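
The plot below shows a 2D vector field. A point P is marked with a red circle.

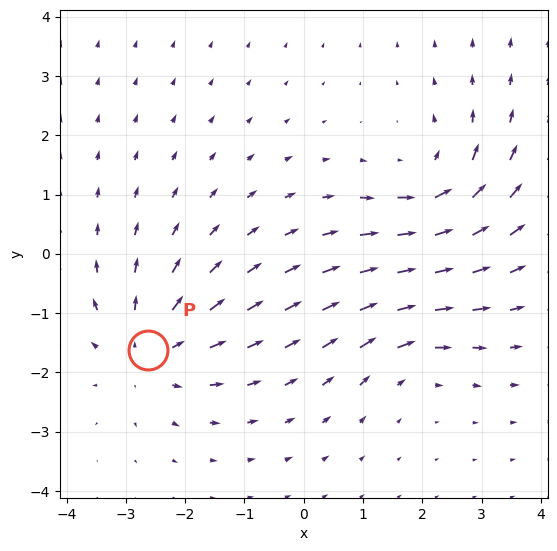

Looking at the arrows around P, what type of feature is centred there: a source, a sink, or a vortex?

source

At P (-2.6, -1.6) the arrows spread outward. Divergence about +4, curl ≈0 — positive divergence with near-zero curl is a source.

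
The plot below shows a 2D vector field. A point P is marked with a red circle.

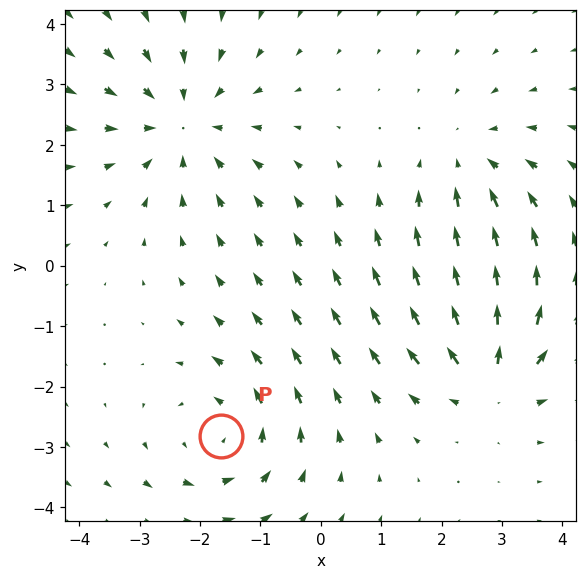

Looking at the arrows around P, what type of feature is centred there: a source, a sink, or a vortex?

At P (-1.6, -2.8) the arrows circulate counterclockwise. Divergence ≈0, curl about +3 — near-zero divergence with nonzero curl is a vortex.

vortex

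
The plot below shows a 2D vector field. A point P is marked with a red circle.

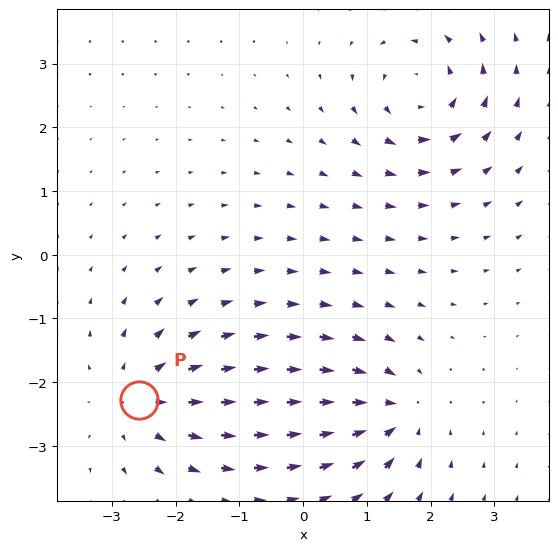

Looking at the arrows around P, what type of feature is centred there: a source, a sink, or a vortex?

source

At P (-2.6, -2.3) the arrows spread outward. Divergence about +5, curl ≈0 — positive divergence with near-zero curl is a source.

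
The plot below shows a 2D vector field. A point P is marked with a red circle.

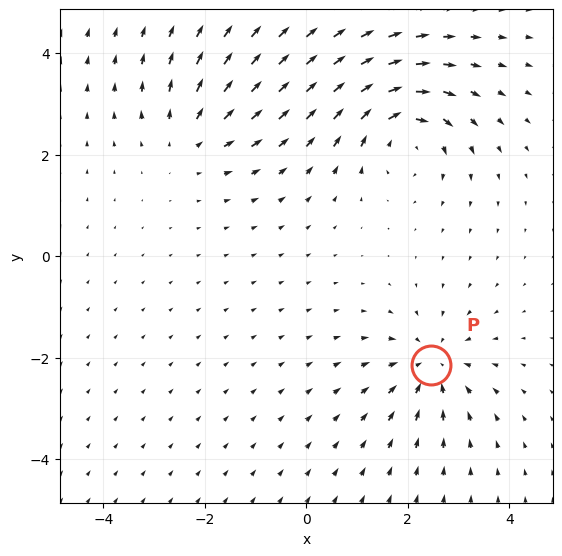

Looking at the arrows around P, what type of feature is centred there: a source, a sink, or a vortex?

At P (2.5, -2.2) the arrows converge inward. Divergence about -4, curl ≈0 — negative divergence with near-zero curl is a sink.

sink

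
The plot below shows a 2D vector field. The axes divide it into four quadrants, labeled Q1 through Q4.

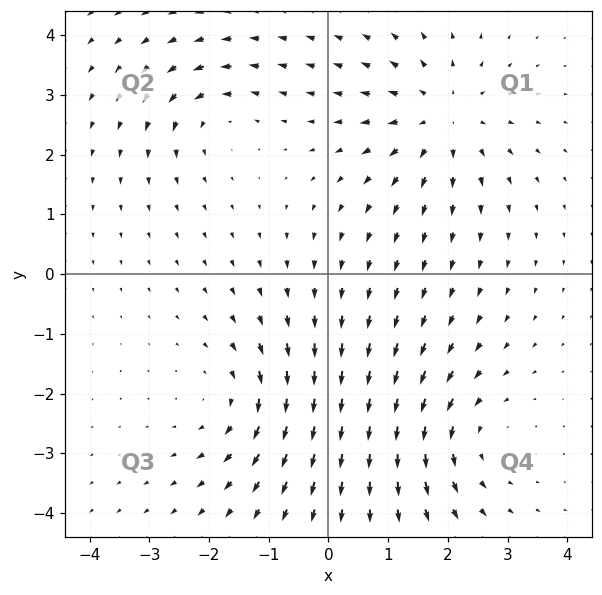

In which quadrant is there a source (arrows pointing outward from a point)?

The source sits at approximately (1.9, 2.6), which lies in quadrant Q1. The divergence there is about +5, positive as expected for a source.

Q1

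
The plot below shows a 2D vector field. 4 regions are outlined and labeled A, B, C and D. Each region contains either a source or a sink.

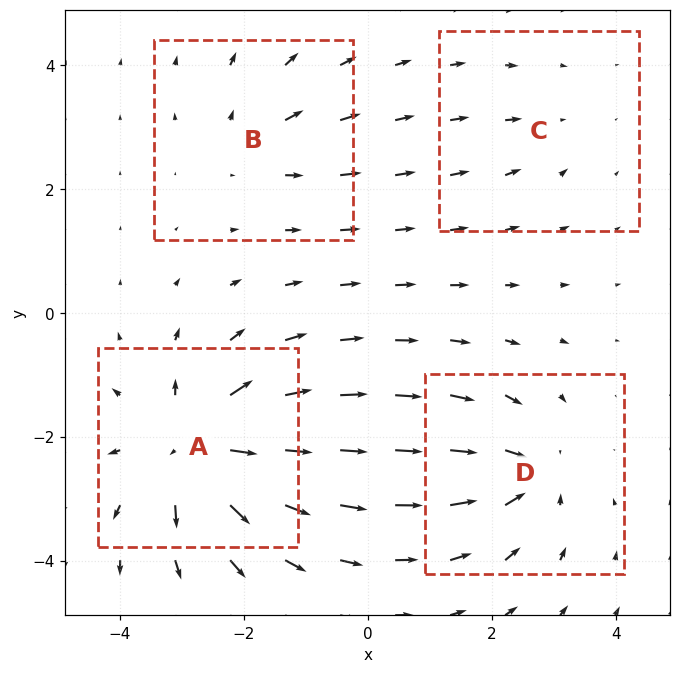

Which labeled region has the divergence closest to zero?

C

Divergence at each region's feature centre — A: about +8, B: about +3, C: about -2, D: about -5. Region C is closest to zero.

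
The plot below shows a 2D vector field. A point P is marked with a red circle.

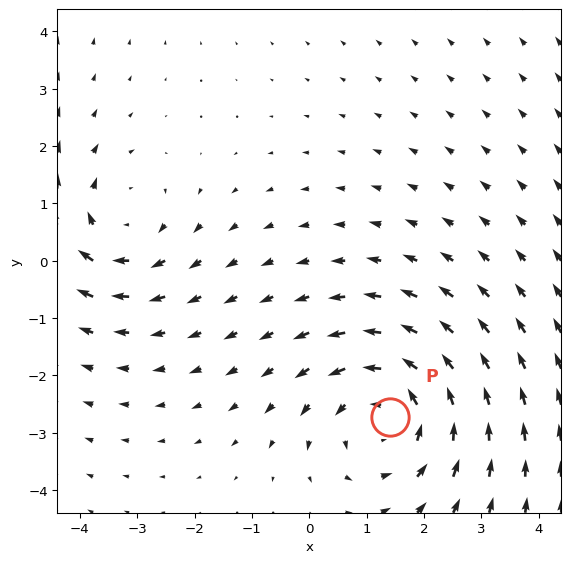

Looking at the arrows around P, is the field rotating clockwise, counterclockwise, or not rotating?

Near P at (1.4, -2.7) the arrows circulate counterclockwise. The curl (z-component) there is about +4; positive curl means counterclockwise rotation.

counterclockwise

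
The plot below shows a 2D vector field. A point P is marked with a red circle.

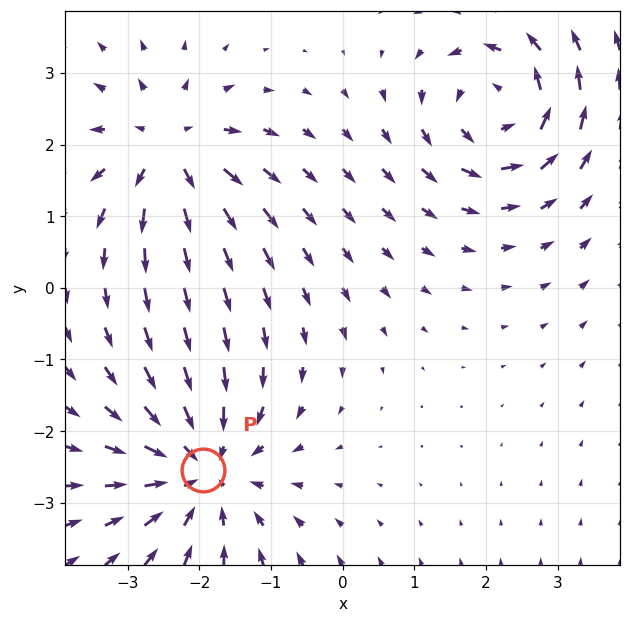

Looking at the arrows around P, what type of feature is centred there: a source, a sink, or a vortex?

At P (-1.9, -2.5) the arrows converge inward. Divergence about -3, curl ≈0 — negative divergence with near-zero curl is a sink.

sink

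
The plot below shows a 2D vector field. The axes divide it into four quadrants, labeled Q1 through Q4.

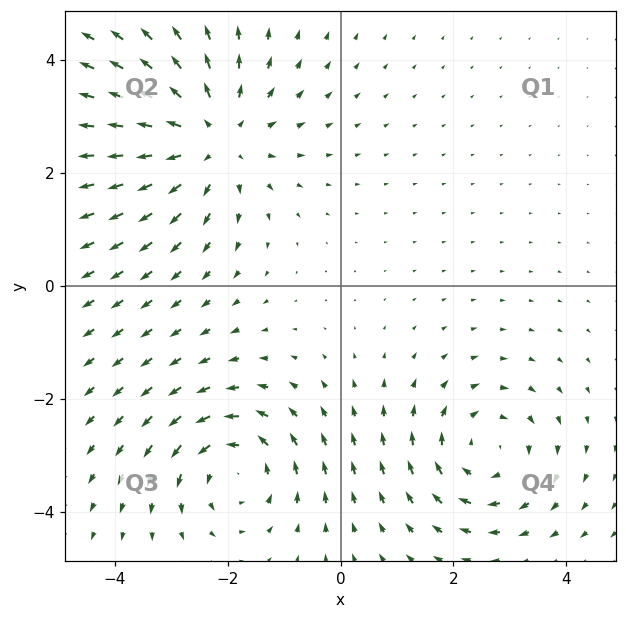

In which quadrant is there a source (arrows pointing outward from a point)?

Q2

The source sits at approximately (-2.3, 2.6), which lies in quadrant Q2. The divergence there is about +4, positive as expected for a source.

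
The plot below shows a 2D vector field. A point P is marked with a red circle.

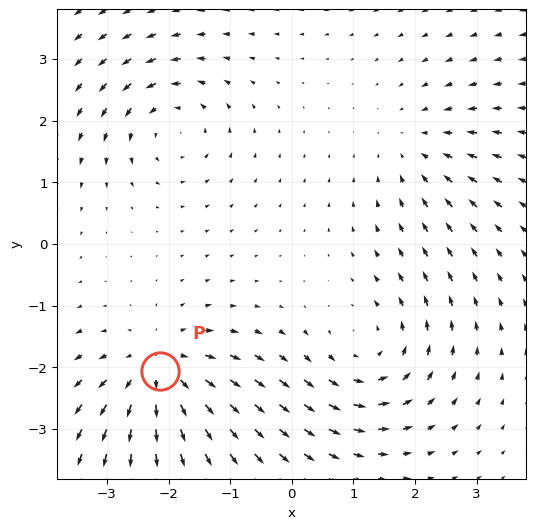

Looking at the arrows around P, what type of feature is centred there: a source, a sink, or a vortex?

source

At P (-2.1, -2.1) the arrows spread outward. Divergence about +6, curl ≈0 — positive divergence with near-zero curl is a source.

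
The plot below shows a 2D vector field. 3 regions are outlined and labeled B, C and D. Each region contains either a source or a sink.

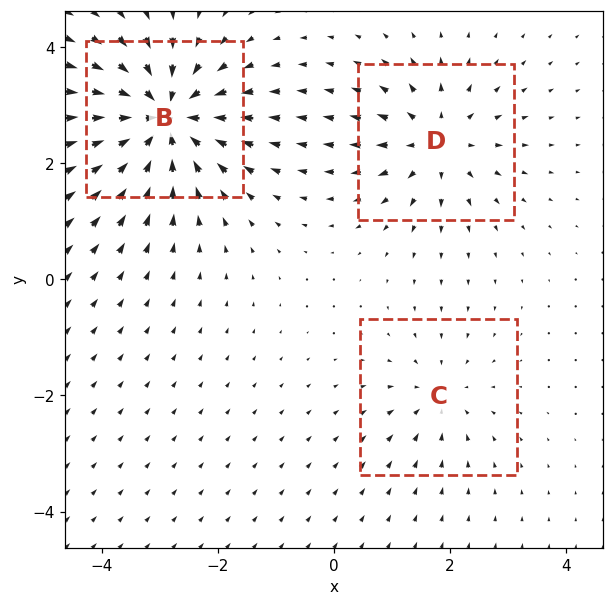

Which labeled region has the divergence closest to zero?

C

Divergence at each region's feature centre — B: about -6, C: about -2, D: about +4. Region C is closest to zero.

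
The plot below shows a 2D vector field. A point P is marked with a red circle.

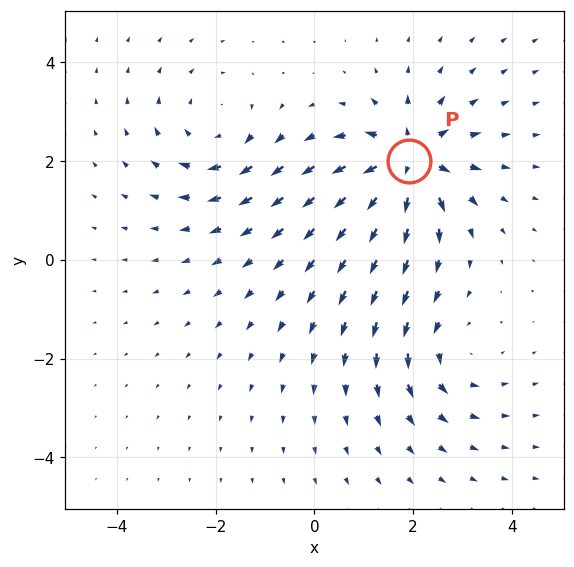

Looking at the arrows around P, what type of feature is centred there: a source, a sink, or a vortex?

source

At P (1.9, 2.0) the arrows spread outward. Divergence about +6, curl ≈0 — positive divergence with near-zero curl is a source.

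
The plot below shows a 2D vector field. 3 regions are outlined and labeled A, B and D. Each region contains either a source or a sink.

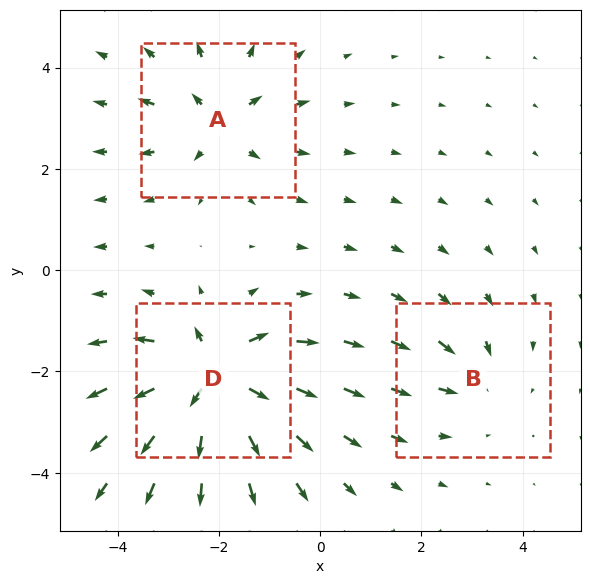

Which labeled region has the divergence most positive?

Divergence at each region's feature centre — A: about +4, B: about -2, D: about +6. Region D is most positive.

D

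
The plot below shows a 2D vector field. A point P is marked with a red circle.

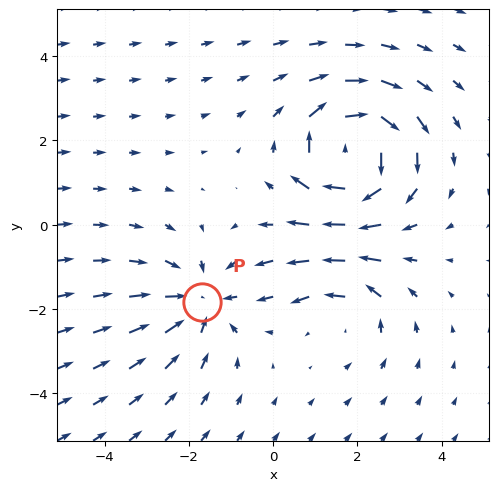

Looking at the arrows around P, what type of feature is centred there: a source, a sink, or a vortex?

sink

At P (-1.7, -1.8) the arrows converge inward. Divergence about -3, curl ≈0 — negative divergence with near-zero curl is a sink.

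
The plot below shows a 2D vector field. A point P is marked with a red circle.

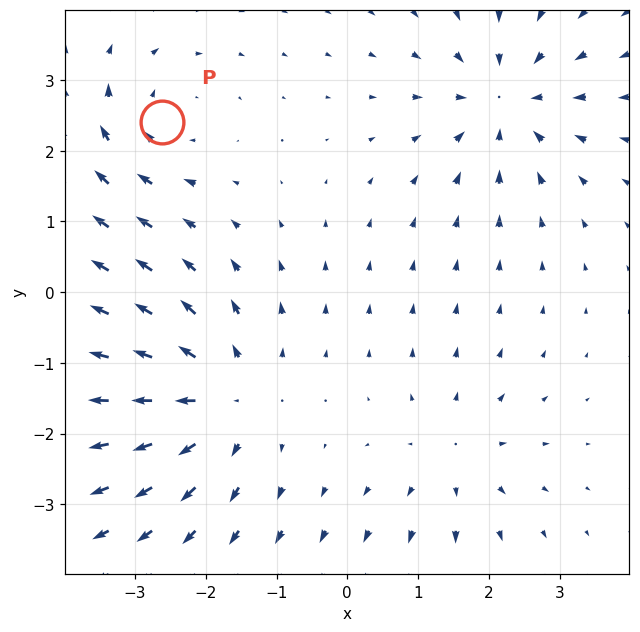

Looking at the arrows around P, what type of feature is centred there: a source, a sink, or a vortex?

At P (-2.6, 2.4) the arrows circulate clockwise. Divergence ≈0, curl about -3 — near-zero divergence with nonzero curl is a vortex.

vortex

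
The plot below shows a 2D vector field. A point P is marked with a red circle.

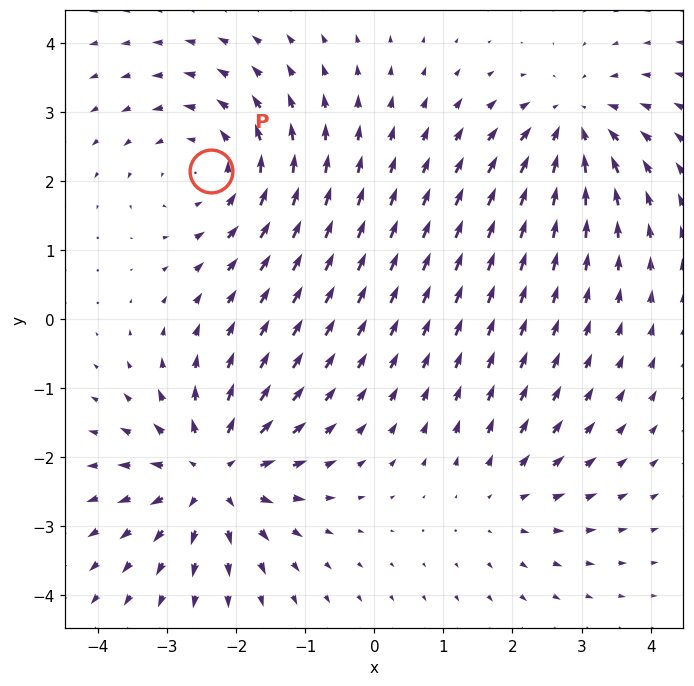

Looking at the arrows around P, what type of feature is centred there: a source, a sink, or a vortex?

At P (-2.4, 2.2) the arrows circulate counterclockwise. Divergence ≈0, curl about +4 — near-zero divergence with nonzero curl is a vortex.

vortex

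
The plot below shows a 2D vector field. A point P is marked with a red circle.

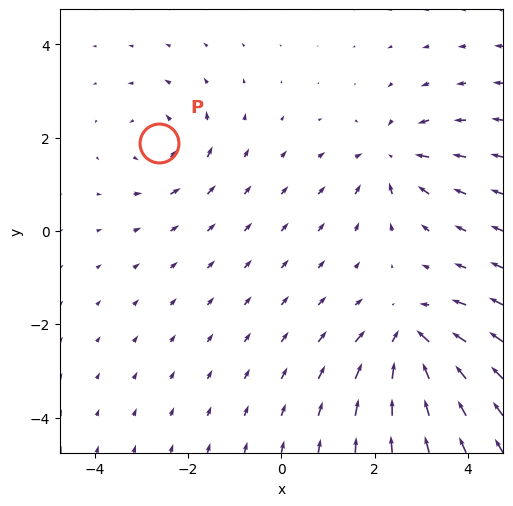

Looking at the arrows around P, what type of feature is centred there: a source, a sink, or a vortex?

At P (-2.6, 1.9) the arrows circulate counterclockwise. Divergence ≈0, curl about +3 — near-zero divergence with nonzero curl is a vortex.

vortex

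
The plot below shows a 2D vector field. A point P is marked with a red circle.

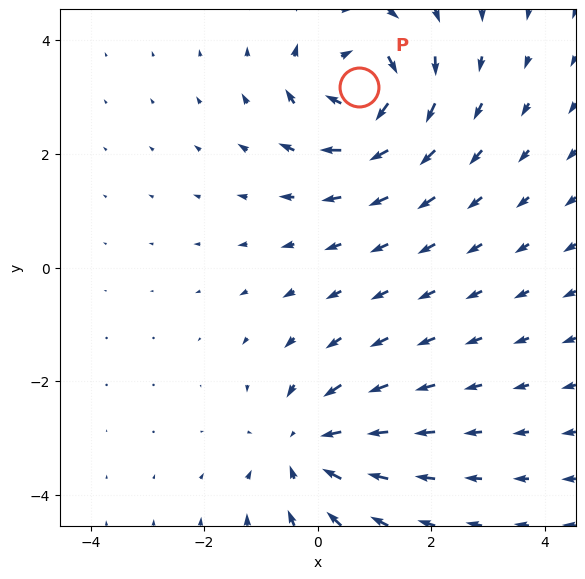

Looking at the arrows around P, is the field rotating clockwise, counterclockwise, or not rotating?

Near P at (0.7, 3.2) the arrows circulate clockwise. The curl (z-component) there is about -5; negative curl means clockwise rotation.

clockwise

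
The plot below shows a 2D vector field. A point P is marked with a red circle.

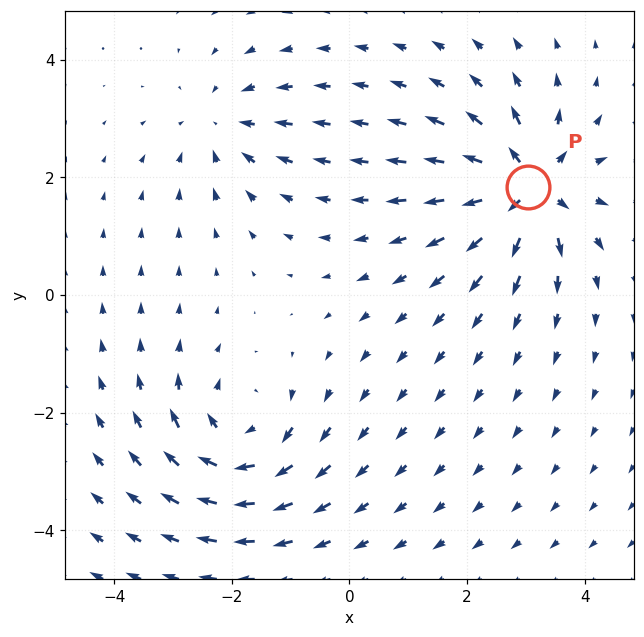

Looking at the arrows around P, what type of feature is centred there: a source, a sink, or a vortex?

At P (3.0, 1.8) the arrows spread outward. Divergence about +6, curl ≈0 — positive divergence with near-zero curl is a source.

source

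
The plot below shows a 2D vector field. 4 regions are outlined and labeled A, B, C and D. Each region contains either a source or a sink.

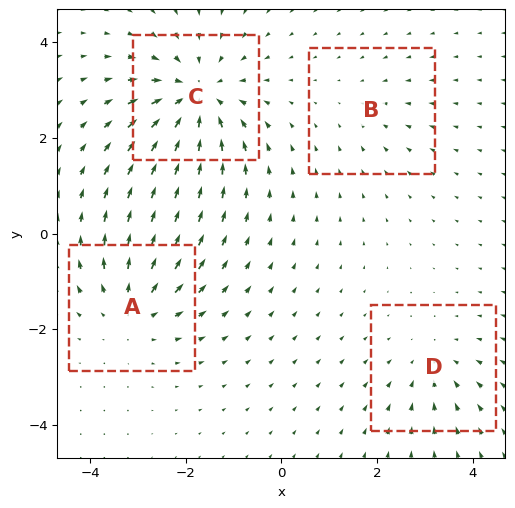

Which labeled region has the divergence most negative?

Divergence at each region's feature centre — A: about +5, B: about -2, C: about -7, D: about -3. Region C is most negative.

C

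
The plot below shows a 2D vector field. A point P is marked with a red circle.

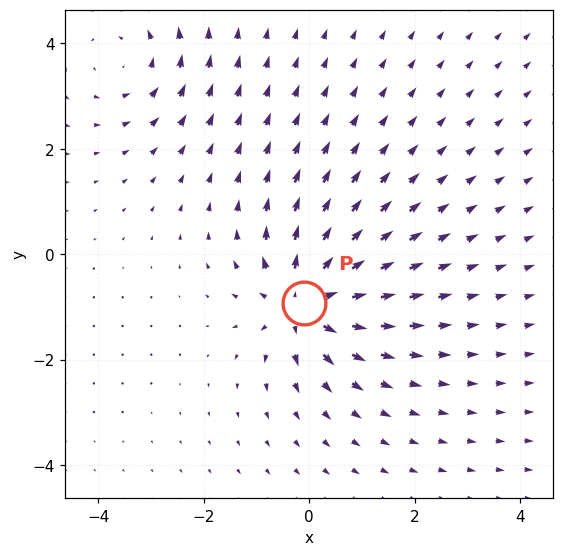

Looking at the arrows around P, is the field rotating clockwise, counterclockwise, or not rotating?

Near P at (-0.1, -0.9) the arrows show no circulation. The curl there is ≈0.

not rotating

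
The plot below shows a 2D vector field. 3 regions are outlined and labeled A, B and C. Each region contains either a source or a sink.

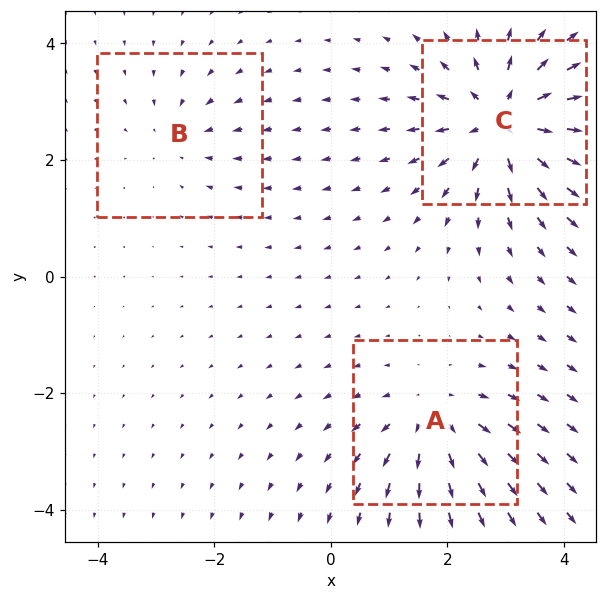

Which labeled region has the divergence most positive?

Divergence at each region's feature centre — A: about +3, B: about -2, C: about +5. Region C is most positive.

C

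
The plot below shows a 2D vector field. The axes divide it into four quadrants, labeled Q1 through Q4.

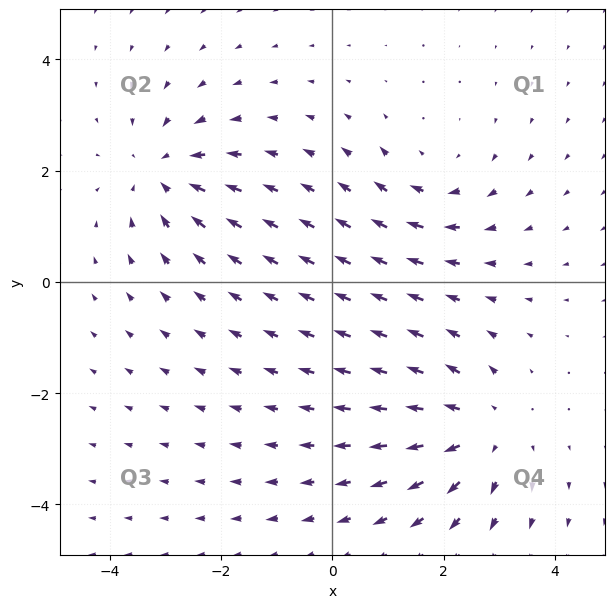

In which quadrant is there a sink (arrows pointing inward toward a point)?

Q2

The sink sits at approximately (-3.0, 2.0), which lies in quadrant Q2. The divergence there is about -4, negative as expected for a sink.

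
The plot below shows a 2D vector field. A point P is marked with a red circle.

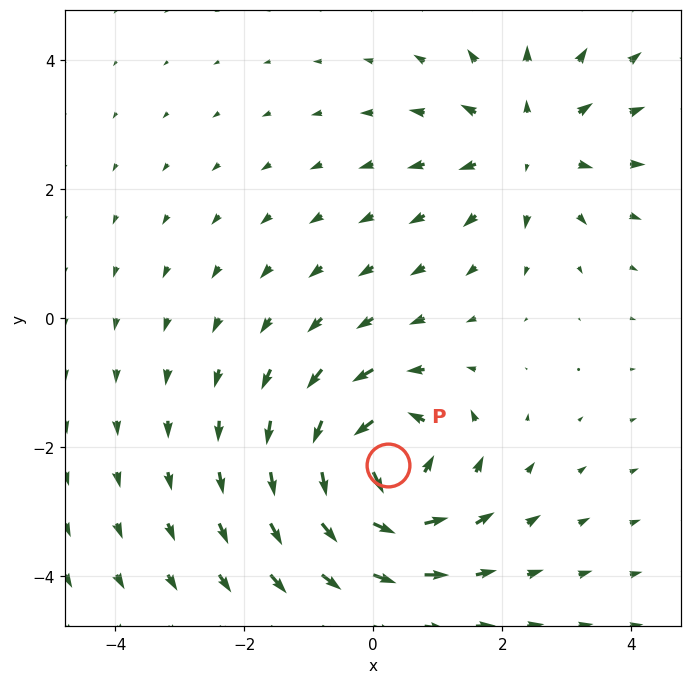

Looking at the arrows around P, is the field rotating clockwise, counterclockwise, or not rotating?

counterclockwise

Near P at (0.2, -2.3) the arrows circulate counterclockwise. The curl (z-component) there is about +5; positive curl means counterclockwise rotation.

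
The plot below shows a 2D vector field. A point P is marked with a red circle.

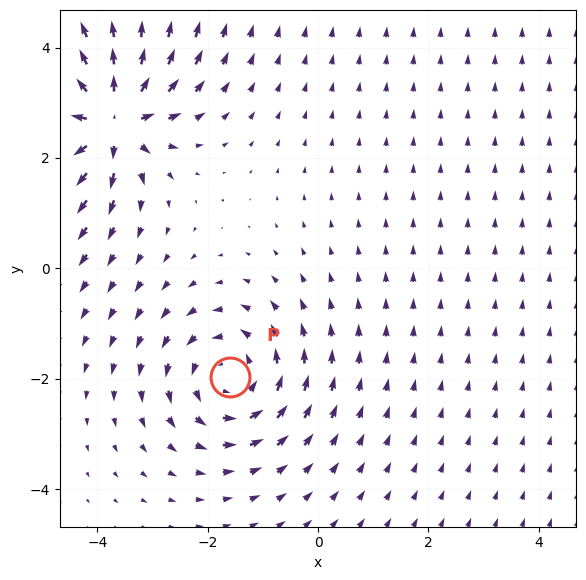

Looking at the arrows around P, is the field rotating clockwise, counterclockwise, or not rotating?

counterclockwise

Near P at (-1.6, -2.0) the arrows circulate counterclockwise. The curl (z-component) there is about +4; positive curl means counterclockwise rotation.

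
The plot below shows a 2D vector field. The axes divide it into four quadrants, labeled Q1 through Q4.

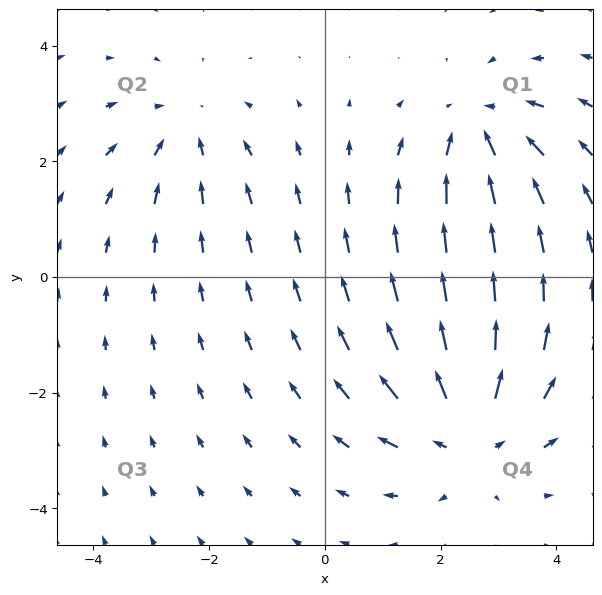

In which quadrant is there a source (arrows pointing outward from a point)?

Q4

The source sits at approximately (2.5, -2.7), which lies in quadrant Q4. The divergence there is about +4, positive as expected for a source.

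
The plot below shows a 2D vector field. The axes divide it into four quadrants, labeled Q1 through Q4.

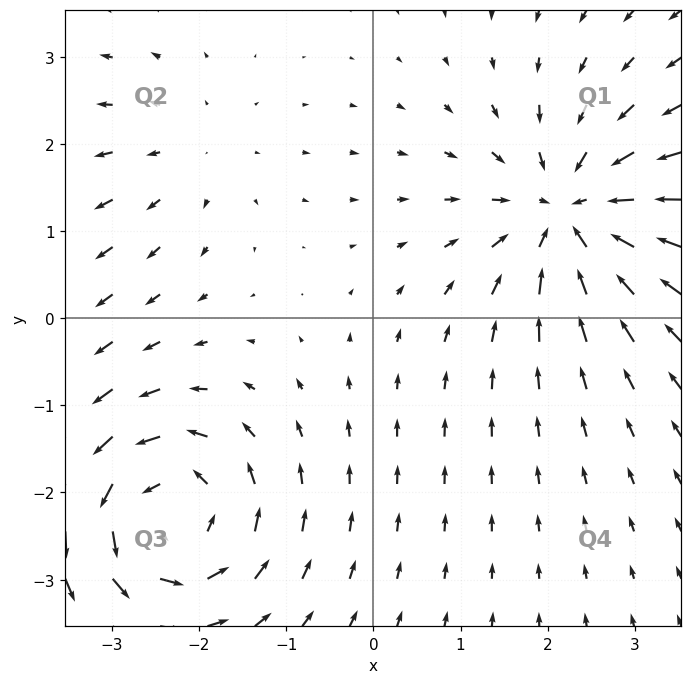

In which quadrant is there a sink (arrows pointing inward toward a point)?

Q1

The sink sits at approximately (2.3, 1.2), which lies in quadrant Q1. The divergence there is about -6, negative as expected for a sink.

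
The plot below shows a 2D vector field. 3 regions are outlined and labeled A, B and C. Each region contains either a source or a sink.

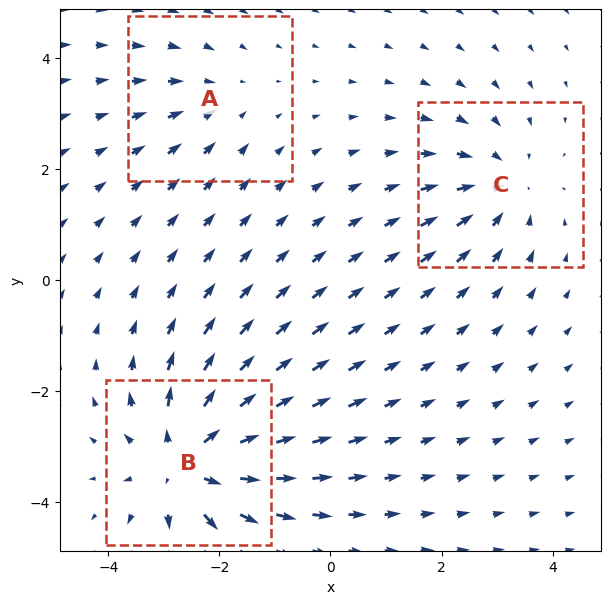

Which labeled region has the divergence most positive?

B

Divergence at each region's feature centre — A: about -2, B: about +4, C: about -3. Region B is most positive.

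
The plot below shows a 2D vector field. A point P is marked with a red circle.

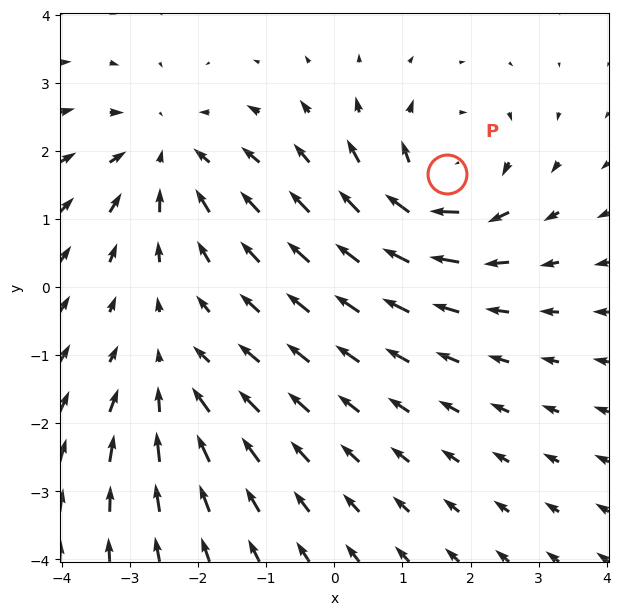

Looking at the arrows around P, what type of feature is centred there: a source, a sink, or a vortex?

vortex

At P (1.7, 1.7) the arrows circulate clockwise. Divergence ≈0, curl about -6 — near-zero divergence with nonzero curl is a vortex.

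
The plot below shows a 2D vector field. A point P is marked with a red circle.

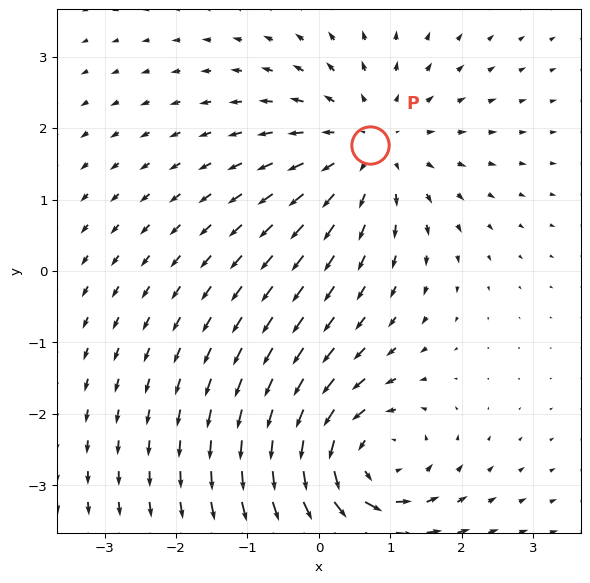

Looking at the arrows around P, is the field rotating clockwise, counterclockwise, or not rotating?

Near P at (0.7, 1.8) the arrows show no circulation. The curl there is ≈0.

not rotating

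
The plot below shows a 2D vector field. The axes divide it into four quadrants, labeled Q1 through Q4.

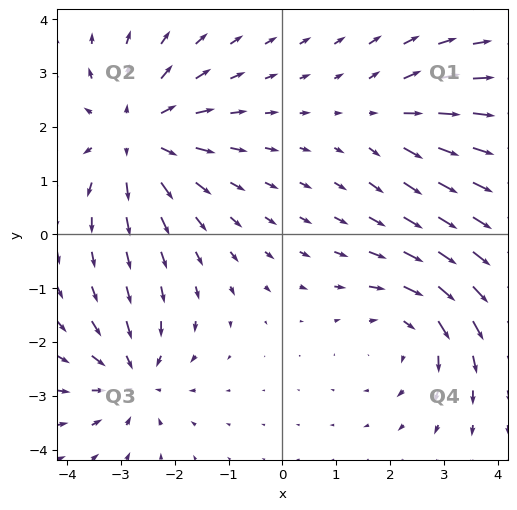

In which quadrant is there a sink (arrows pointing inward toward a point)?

The sink sits at approximately (-2.8, -2.6), which lies in quadrant Q3. The divergence there is about -4, negative as expected for a sink.

Q3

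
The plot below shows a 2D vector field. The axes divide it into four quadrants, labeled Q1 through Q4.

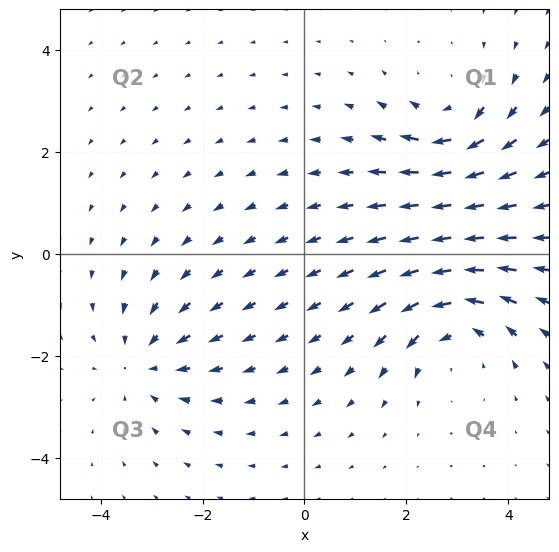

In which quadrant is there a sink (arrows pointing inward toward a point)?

The sink sits at approximately (-3.1, -2.1), which lies in quadrant Q3. The divergence there is about -4, negative as expected for a sink.

Q3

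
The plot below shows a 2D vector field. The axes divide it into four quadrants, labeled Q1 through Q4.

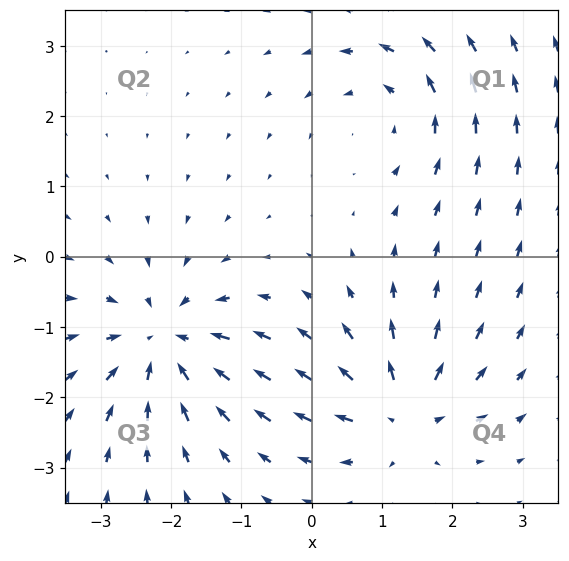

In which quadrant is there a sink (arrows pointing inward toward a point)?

The sink sits at approximately (-2.1, -1.2), which lies in quadrant Q3. The divergence there is about -6, negative as expected for a sink.

Q3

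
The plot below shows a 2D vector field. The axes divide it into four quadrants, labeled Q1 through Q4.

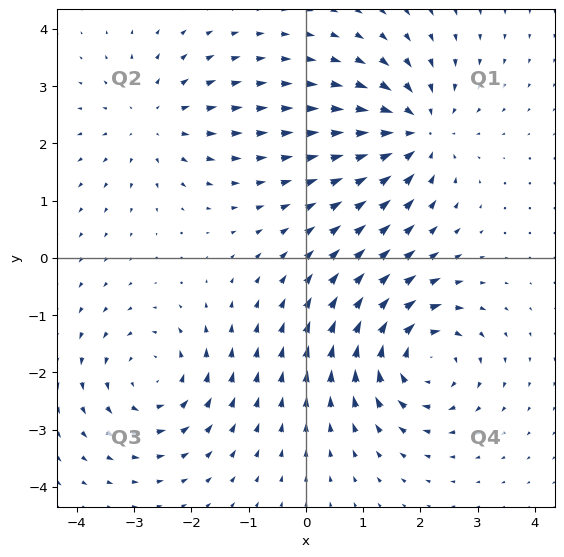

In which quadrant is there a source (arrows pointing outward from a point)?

The source sits at approximately (-2.6, 2.4), which lies in quadrant Q2. The divergence there is about +3, positive as expected for a source.

Q2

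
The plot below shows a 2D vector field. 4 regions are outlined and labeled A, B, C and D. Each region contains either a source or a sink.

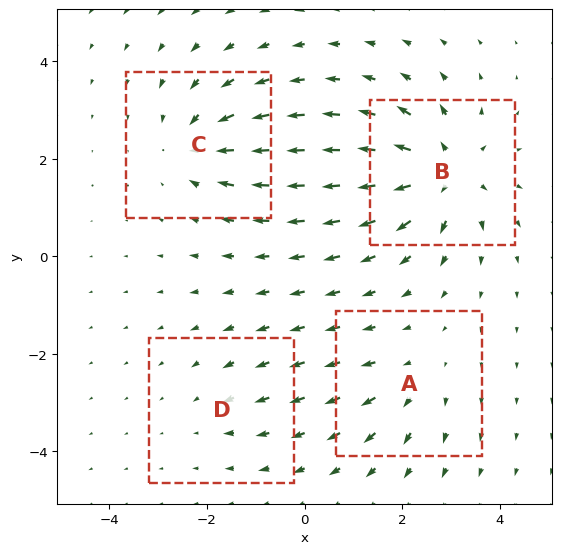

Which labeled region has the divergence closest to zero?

D

Divergence at each region's feature centre — A: about +3, B: about +6, C: about -4, D: about -2. Region D is closest to zero.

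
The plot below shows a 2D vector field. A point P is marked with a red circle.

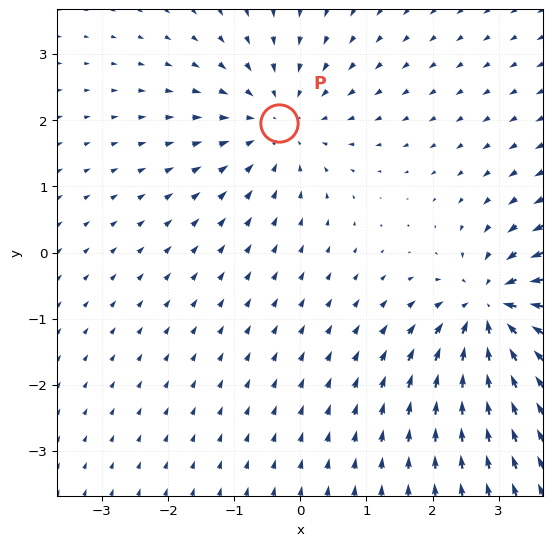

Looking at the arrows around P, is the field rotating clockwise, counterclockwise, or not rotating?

not rotating

Near P at (-0.3, 2.0) the arrows show no circulation. The curl there is ≈0.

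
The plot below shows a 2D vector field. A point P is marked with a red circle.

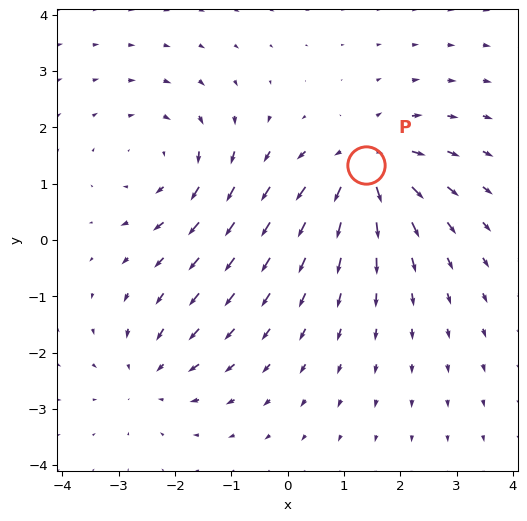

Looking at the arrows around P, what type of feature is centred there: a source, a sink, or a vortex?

At P (1.4, 1.3) the arrows spread outward. Divergence about +6, curl ≈0 — positive divergence with near-zero curl is a source.

source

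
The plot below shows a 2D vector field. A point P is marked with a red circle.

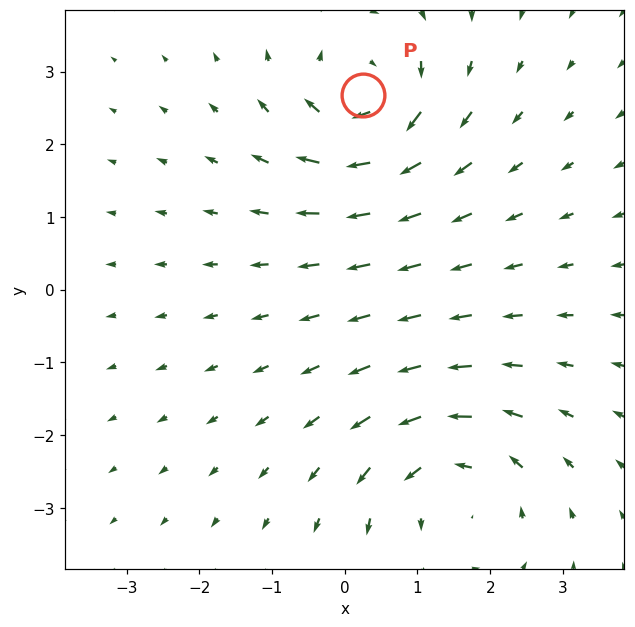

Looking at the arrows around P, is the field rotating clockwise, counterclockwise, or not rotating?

Near P at (0.2, 2.7) the arrows circulate clockwise. The curl (z-component) there is about -6; negative curl means clockwise rotation.

clockwise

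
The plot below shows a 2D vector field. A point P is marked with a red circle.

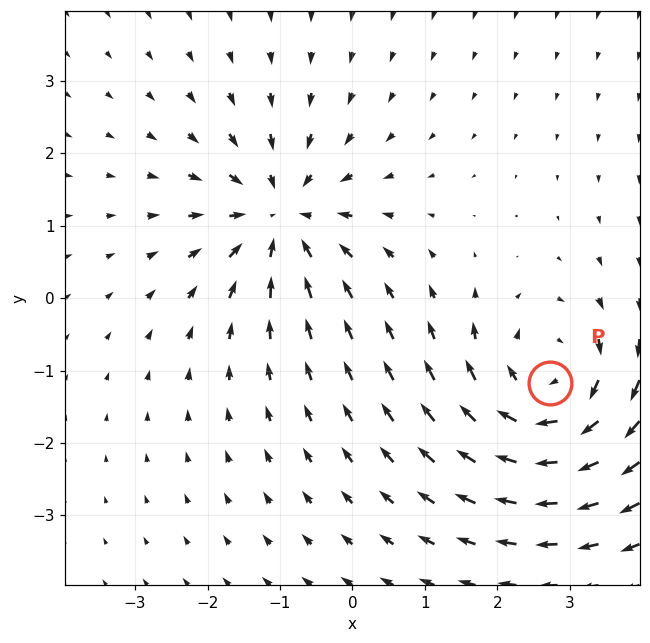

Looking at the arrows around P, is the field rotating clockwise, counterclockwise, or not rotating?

clockwise

Near P at (2.7, -1.2) the arrows circulate clockwise. The curl (z-component) there is about -5; negative curl means clockwise rotation.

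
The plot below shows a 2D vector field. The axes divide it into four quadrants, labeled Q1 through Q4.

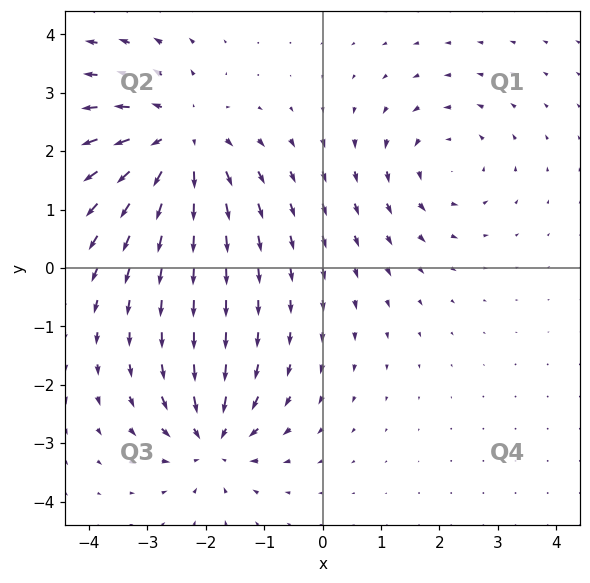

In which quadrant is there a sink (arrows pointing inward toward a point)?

Q3

The sink sits at approximately (-1.9, -2.9), which lies in quadrant Q3. The divergence there is about -4, negative as expected for a sink.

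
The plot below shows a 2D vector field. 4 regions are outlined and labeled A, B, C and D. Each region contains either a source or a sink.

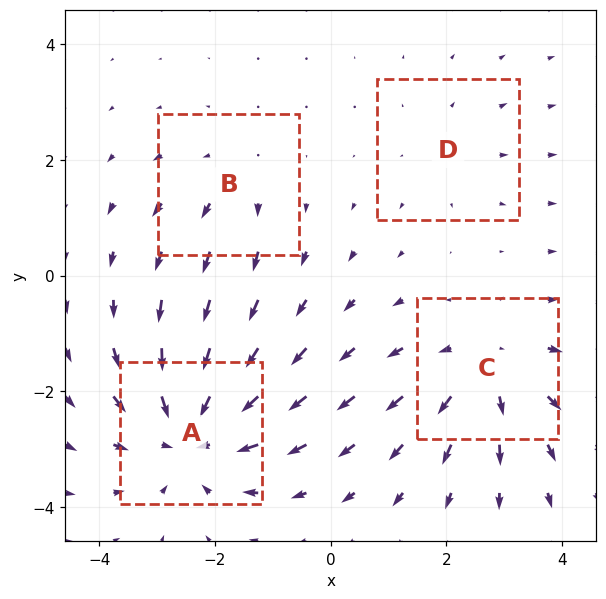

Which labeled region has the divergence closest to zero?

Divergence at each region's feature centre — A: about -6, B: about +3, C: about +4, D: about +2. Region D is closest to zero.

D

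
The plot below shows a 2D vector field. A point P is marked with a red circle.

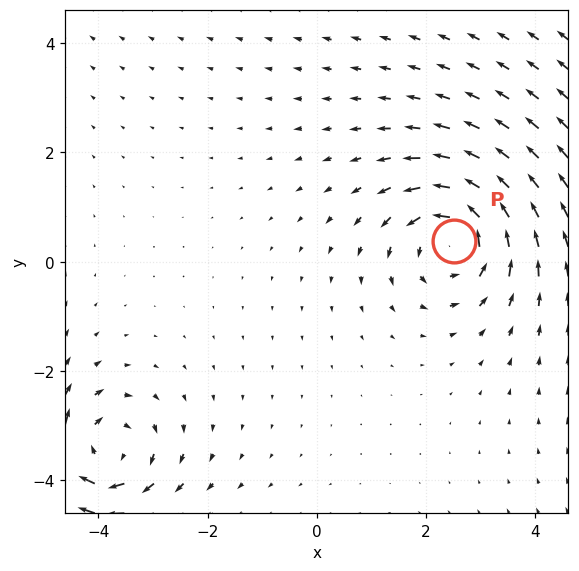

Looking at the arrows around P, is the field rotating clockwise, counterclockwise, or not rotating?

counterclockwise

Near P at (2.5, 0.4) the arrows circulate counterclockwise. The curl (z-component) there is about +3; positive curl means counterclockwise rotation.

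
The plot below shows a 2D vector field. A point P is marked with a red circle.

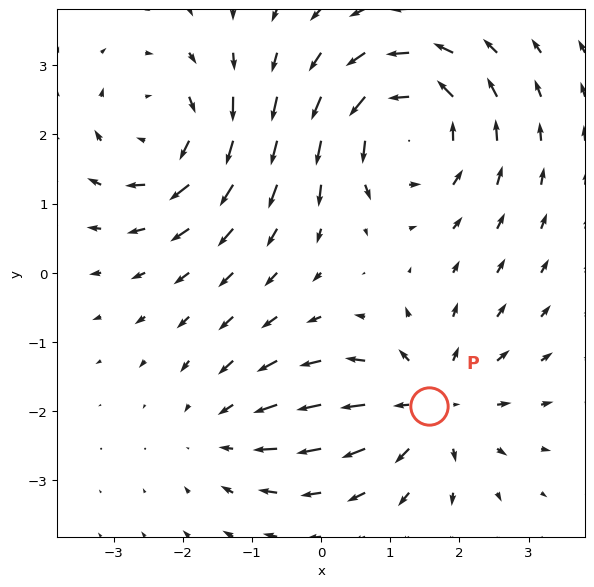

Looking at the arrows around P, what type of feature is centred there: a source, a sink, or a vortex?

source

At P (1.6, -1.9) the arrows spread outward. Divergence about +4, curl ≈0 — positive divergence with near-zero curl is a source.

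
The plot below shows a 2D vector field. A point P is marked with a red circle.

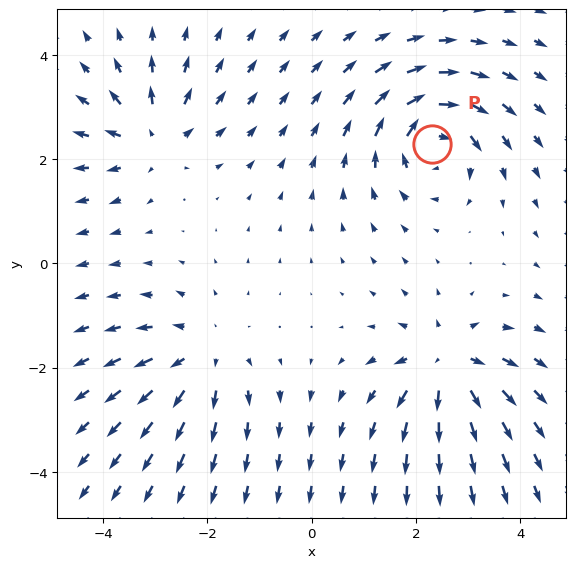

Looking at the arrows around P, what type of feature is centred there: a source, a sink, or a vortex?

At P (2.3, 2.3) the arrows circulate clockwise. Divergence ≈0, curl about -6 — near-zero divergence with nonzero curl is a vortex.

vortex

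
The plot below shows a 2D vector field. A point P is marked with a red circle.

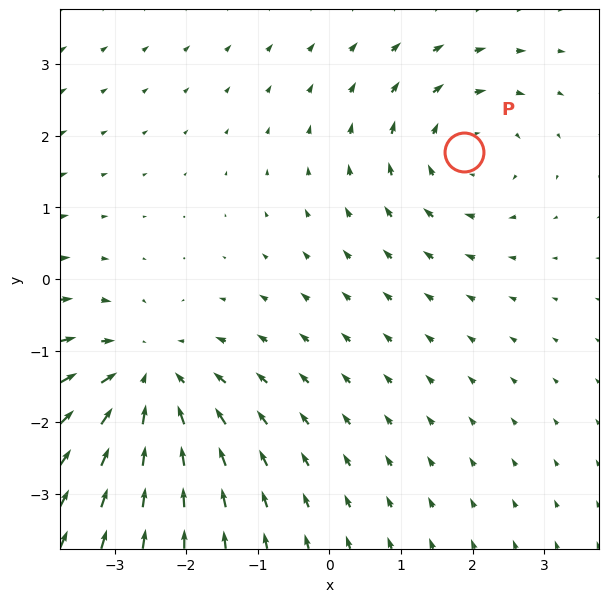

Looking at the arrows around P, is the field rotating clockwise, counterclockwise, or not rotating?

Near P at (1.9, 1.8) the arrows circulate clockwise. The curl (z-component) there is about -3; negative curl means clockwise rotation.

clockwise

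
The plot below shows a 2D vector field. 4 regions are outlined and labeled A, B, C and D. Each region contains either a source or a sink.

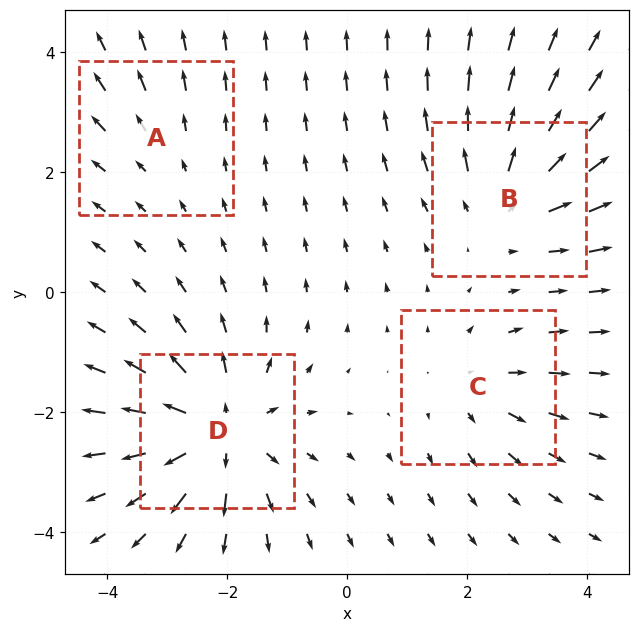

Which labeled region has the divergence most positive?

Divergence at each region's feature centre — A: about +2, B: about +5, C: about +3, D: about +7. Region D is most positive.

D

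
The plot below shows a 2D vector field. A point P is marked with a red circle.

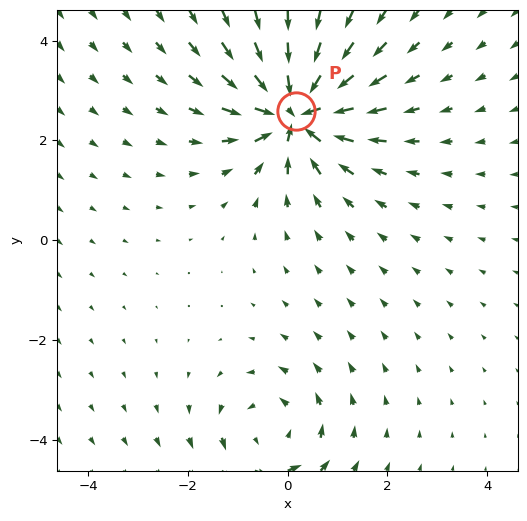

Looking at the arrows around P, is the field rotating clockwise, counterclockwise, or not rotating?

not rotating

Near P at (0.2, 2.6) the arrows show no circulation. The curl there is ≈0.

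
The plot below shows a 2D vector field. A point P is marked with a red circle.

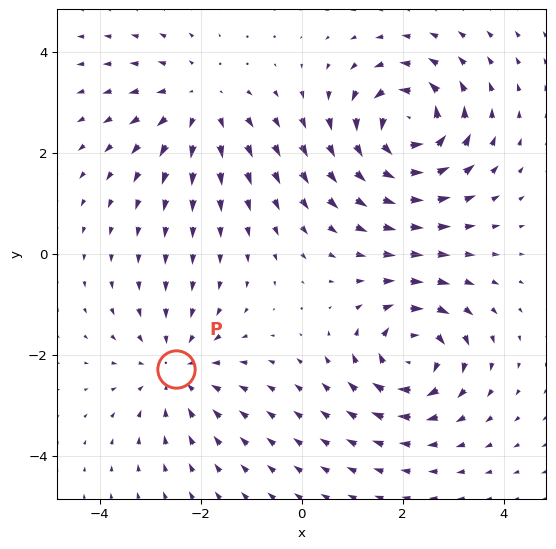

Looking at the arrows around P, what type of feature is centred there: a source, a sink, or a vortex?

sink

At P (-2.5, -2.3) the arrows converge inward. Divergence about -3, curl ≈0 — negative divergence with near-zero curl is a sink.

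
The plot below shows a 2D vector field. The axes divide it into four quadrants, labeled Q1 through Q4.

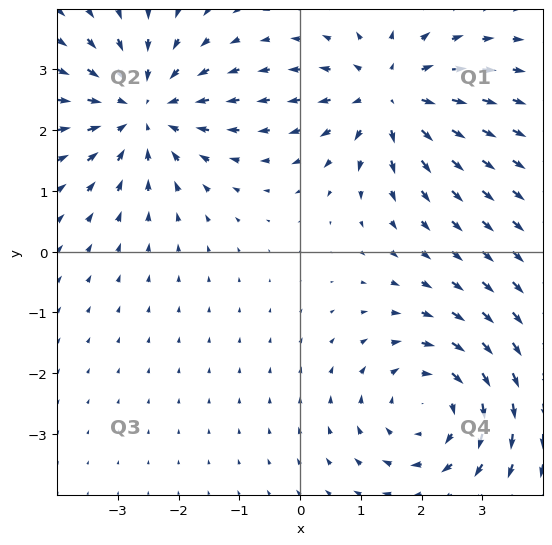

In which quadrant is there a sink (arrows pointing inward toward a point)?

The sink sits at approximately (-2.6, 2.3), which lies in quadrant Q2. The divergence there is about -4, negative as expected for a sink.

Q2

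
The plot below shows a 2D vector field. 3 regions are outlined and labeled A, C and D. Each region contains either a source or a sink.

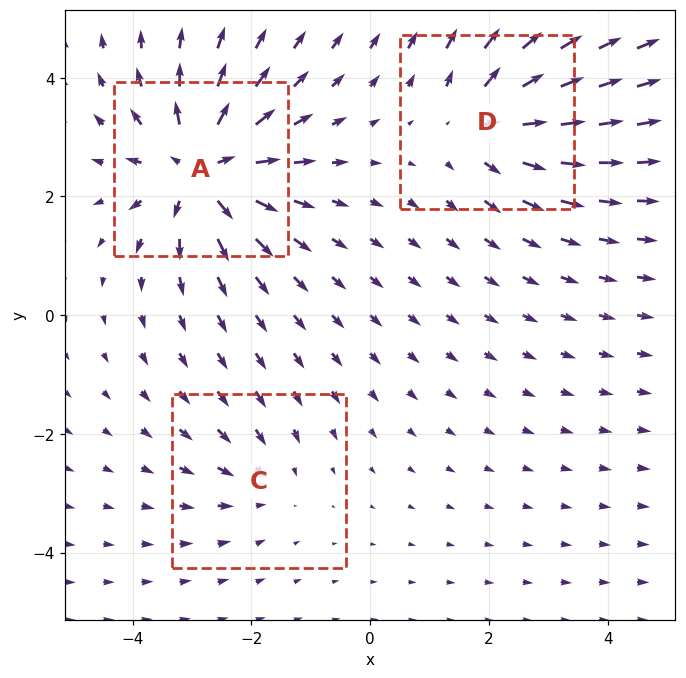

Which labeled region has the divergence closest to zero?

C

Divergence at each region's feature centre — A: about +6, C: about -2, D: about +4. Region C is closest to zero.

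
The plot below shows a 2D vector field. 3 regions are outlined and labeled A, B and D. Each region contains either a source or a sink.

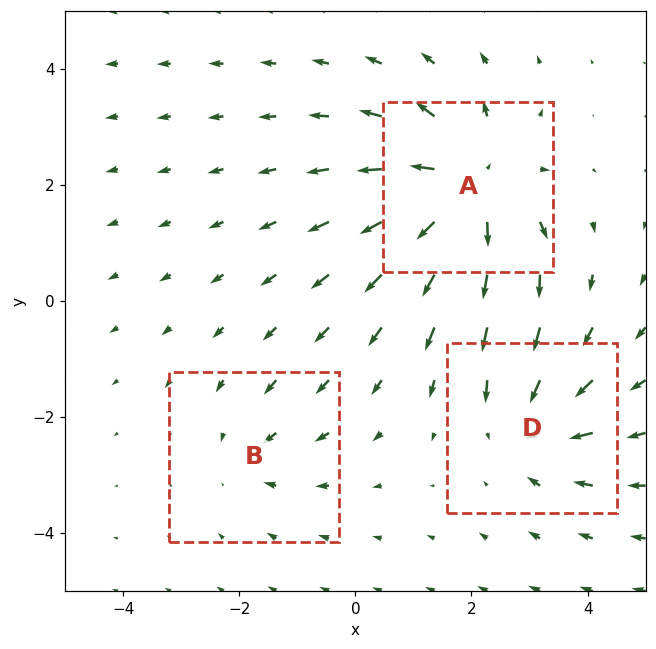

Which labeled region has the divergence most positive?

Divergence at each region's feature centre — A: about +5, B: about -2, D: about -3. Region A is most positive.

A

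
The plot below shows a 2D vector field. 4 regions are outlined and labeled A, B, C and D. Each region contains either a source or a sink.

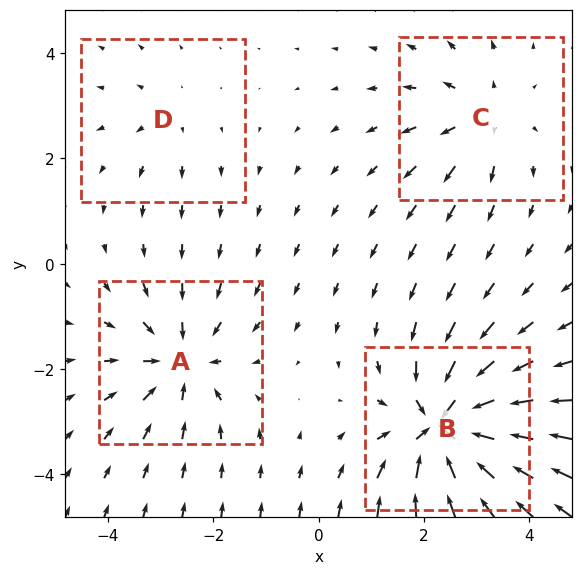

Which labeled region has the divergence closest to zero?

D

Divergence at each region's feature centre — A: about -5, B: about -8, C: about +4, D: about +2. Region D is closest to zero.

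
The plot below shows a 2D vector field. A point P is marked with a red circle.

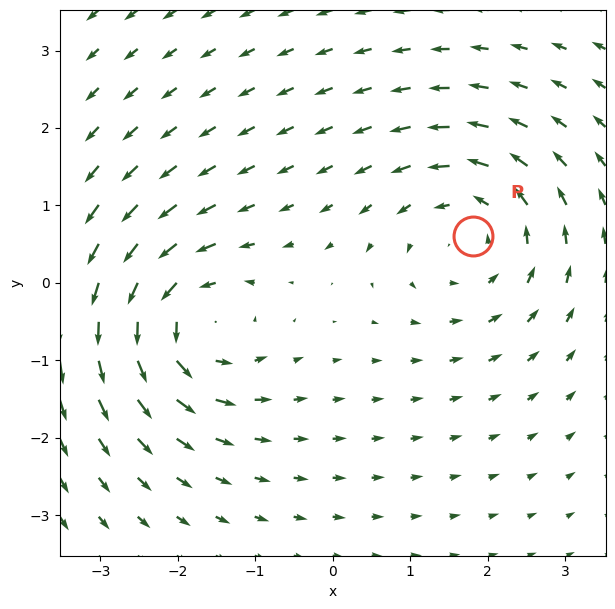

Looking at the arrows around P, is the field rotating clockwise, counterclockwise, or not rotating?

counterclockwise

Near P at (1.8, 0.6) the arrows circulate counterclockwise. The curl (z-component) there is about +4; positive curl means counterclockwise rotation.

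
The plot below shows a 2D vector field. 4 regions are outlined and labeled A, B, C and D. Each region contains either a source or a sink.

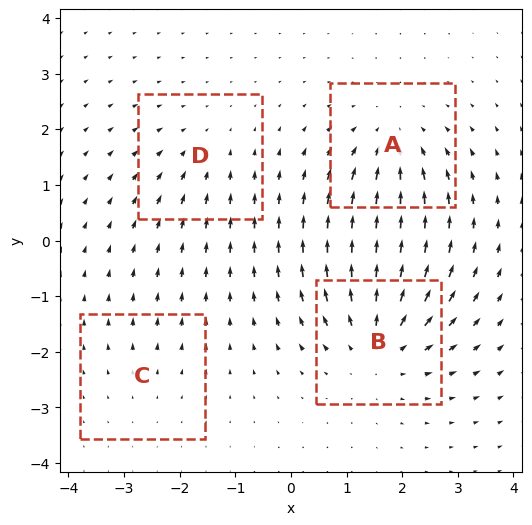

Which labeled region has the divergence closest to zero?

C

Divergence at each region's feature centre — A: about -4, B: about +6, C: about +2, D: about -3. Region C is closest to zero.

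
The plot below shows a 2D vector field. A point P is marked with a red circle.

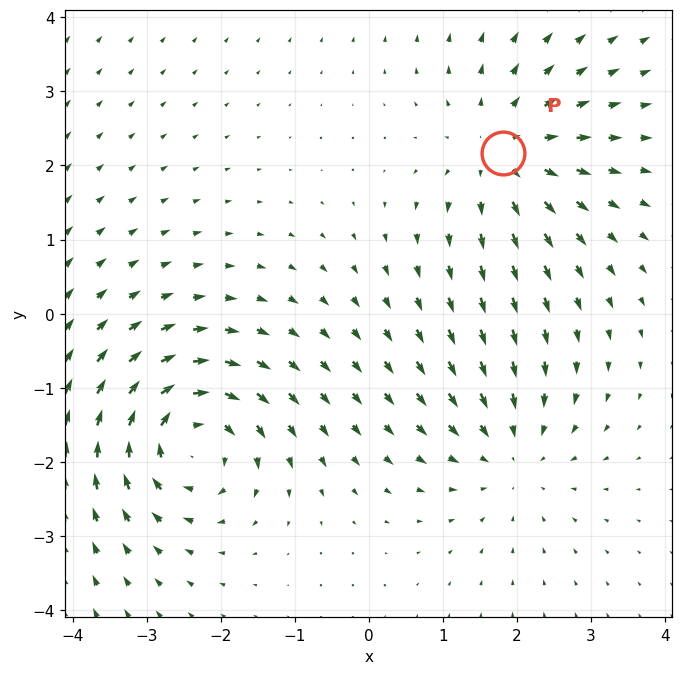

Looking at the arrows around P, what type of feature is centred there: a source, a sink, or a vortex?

At P (1.8, 2.2) the arrows spread outward. Divergence about +4, curl ≈0 — positive divergence with near-zero curl is a source.

source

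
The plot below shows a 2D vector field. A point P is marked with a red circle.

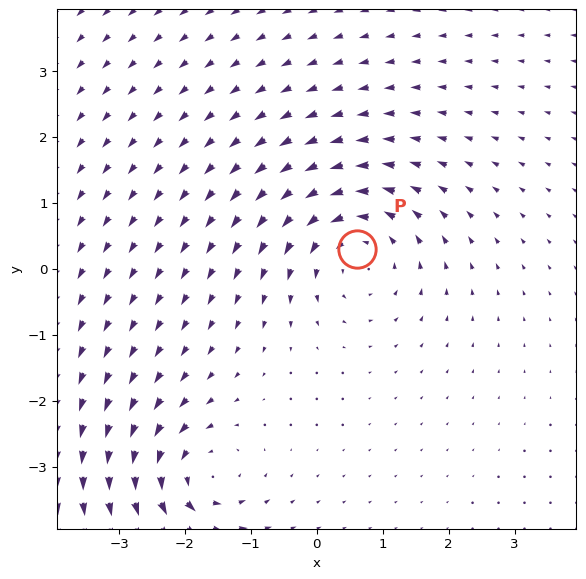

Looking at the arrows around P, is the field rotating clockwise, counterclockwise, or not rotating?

counterclockwise

Near P at (0.6, 0.3) the arrows circulate counterclockwise. The curl (z-component) there is about +4; positive curl means counterclockwise rotation.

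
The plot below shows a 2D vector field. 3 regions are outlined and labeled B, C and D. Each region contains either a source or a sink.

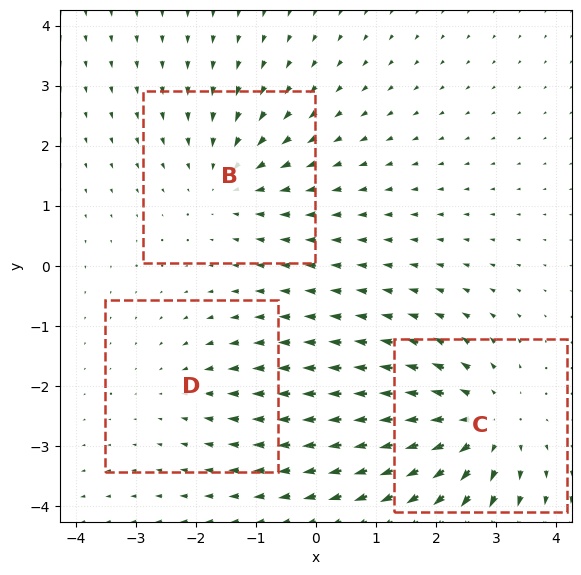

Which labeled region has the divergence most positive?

C

Divergence at each region's feature centre — B: about -3, C: about +4, D: about -2. Region C is most positive.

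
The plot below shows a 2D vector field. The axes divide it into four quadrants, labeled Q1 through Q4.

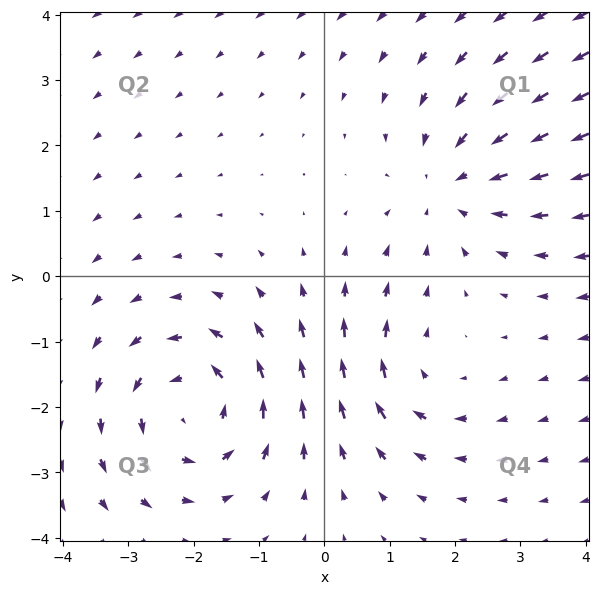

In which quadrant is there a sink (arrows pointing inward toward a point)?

Q1

The sink sits at approximately (2.0, 1.4), which lies in quadrant Q1. The divergence there is about -3, negative as expected for a sink.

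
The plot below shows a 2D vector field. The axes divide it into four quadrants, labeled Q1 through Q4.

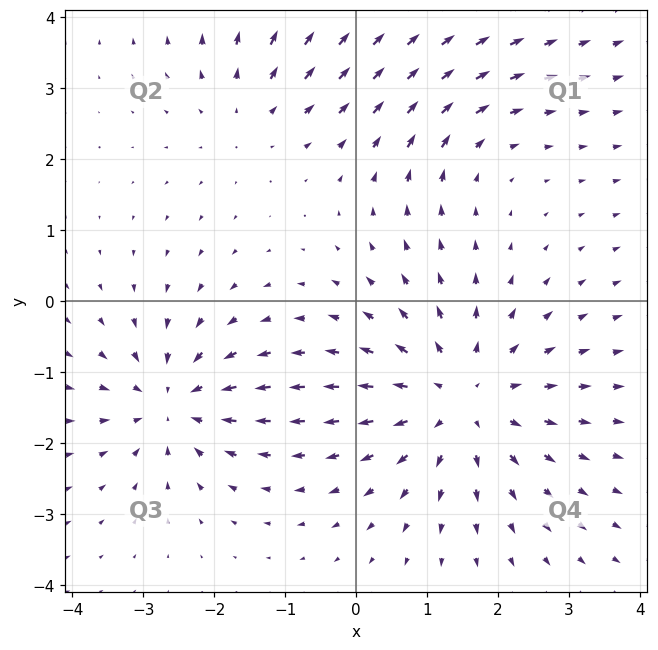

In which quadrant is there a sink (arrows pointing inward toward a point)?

Q3

The sink sits at approximately (-2.6, -1.4), which lies in quadrant Q3. The divergence there is about -4, negative as expected for a sink.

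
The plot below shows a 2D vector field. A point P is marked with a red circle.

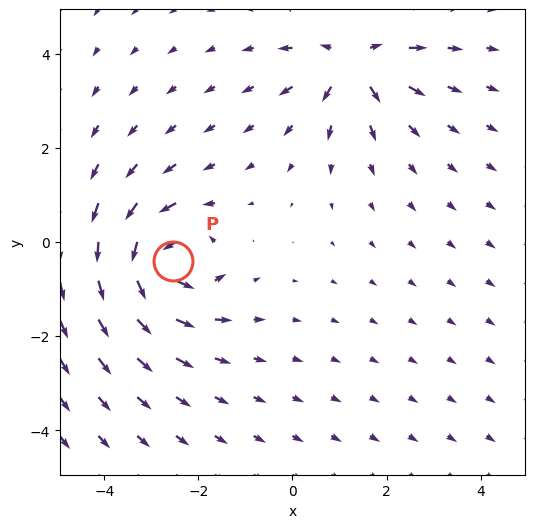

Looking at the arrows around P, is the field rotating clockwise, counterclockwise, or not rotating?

Near P at (-2.5, -0.4) the arrows circulate counterclockwise. The curl (z-component) there is about +6; positive curl means counterclockwise rotation.

counterclockwise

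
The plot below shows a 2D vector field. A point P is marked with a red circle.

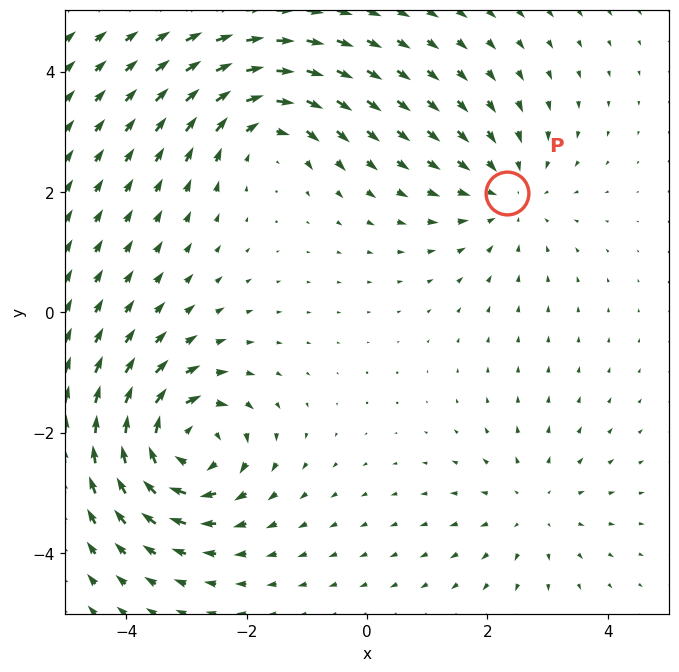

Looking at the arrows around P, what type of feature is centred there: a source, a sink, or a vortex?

At P (2.3, 2.0) the arrows converge inward. Divergence about -3, curl ≈0 — negative divergence with near-zero curl is a sink.

sink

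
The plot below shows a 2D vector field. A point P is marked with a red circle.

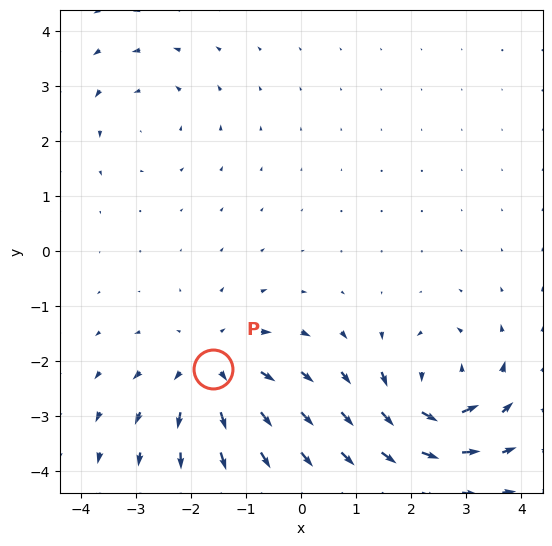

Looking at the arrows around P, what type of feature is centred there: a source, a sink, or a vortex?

source

At P (-1.6, -2.1) the arrows spread outward. Divergence about +5, curl ≈0 — positive divergence with near-zero curl is a source.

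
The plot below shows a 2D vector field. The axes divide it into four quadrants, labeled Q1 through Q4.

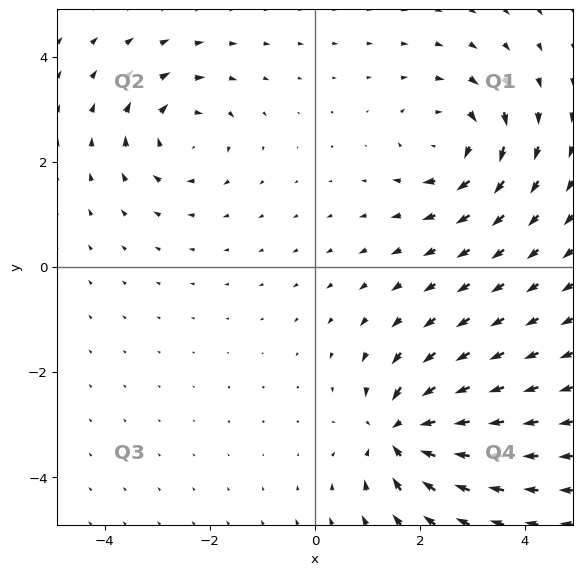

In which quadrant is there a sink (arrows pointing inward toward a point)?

The sink sits at approximately (1.6, -3.2), which lies in quadrant Q4. The divergence there is about -6, negative as expected for a sink.

Q4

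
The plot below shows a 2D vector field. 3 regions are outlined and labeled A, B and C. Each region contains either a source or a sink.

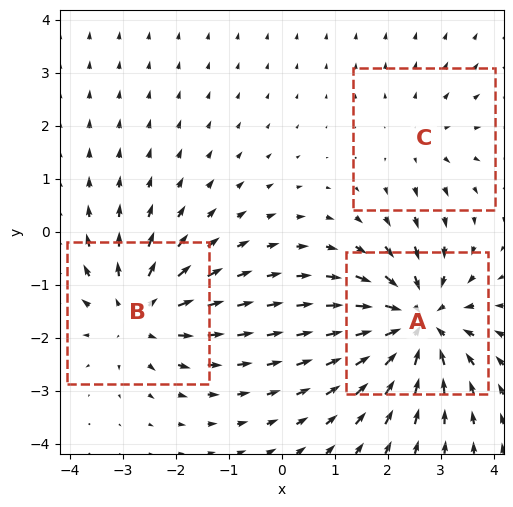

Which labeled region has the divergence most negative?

A

Divergence at each region's feature centre — A: about -4, B: about +3, C: about +2. Region A is most negative.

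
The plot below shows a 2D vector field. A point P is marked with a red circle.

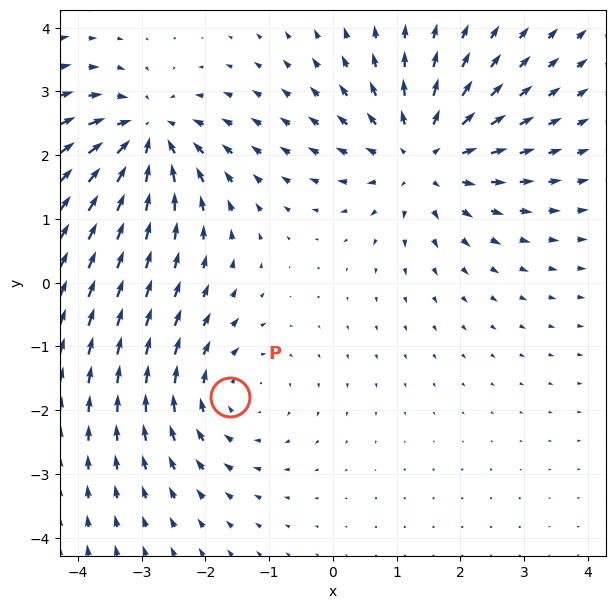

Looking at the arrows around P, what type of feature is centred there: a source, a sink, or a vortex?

At P (-1.6, -1.8) the arrows circulate clockwise. Divergence ≈0, curl about -3 — near-zero divergence with nonzero curl is a vortex.

vortex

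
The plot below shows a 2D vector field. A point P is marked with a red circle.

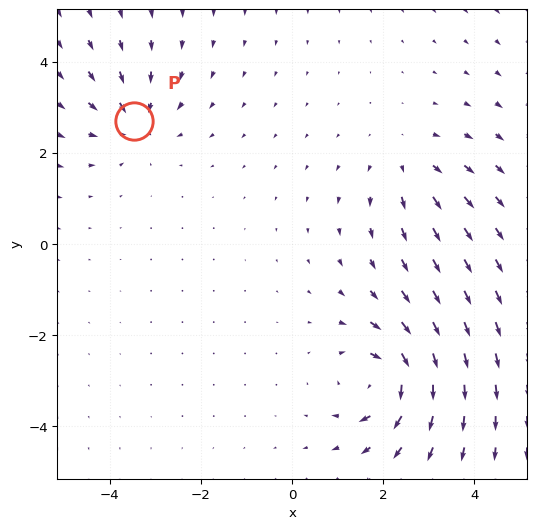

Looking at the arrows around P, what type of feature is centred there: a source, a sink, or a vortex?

At P (-3.5, 2.7) the arrows converge inward. Divergence about -3, curl ≈0 — negative divergence with near-zero curl is a sink.

sink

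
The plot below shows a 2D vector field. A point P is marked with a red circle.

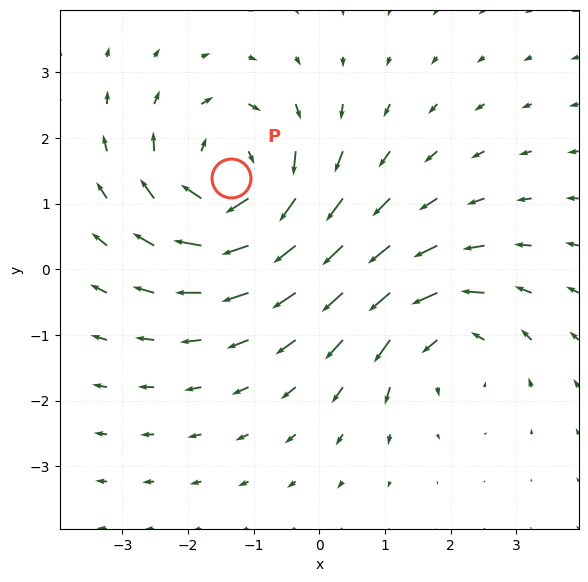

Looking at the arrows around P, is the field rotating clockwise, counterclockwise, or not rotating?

Near P at (-1.3, 1.4) the arrows circulate clockwise. The curl (z-component) there is about -5; negative curl means clockwise rotation.

clockwise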